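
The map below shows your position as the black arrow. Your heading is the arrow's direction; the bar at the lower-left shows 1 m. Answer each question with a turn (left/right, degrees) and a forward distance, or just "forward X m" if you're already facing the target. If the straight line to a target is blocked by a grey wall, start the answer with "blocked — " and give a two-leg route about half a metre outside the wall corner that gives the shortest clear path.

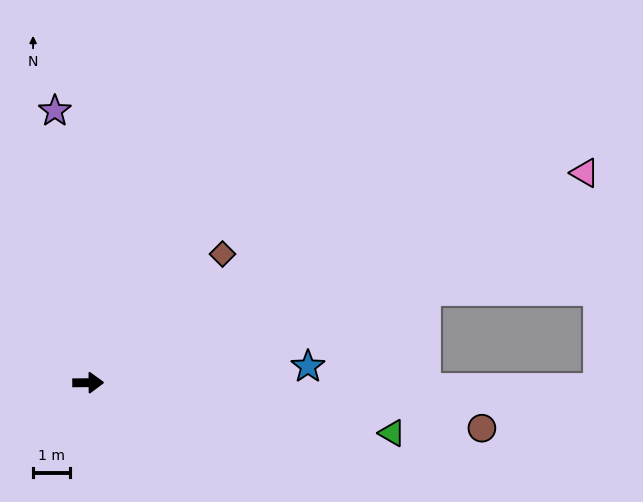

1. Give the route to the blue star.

turn left 4°, forward 6.0 m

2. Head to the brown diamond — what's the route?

turn left 43°, forward 5.1 m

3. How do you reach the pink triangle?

turn left 22°, forward 14.7 m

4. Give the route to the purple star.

turn left 97°, forward 7.5 m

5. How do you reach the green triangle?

turn right 10°, forward 8.4 m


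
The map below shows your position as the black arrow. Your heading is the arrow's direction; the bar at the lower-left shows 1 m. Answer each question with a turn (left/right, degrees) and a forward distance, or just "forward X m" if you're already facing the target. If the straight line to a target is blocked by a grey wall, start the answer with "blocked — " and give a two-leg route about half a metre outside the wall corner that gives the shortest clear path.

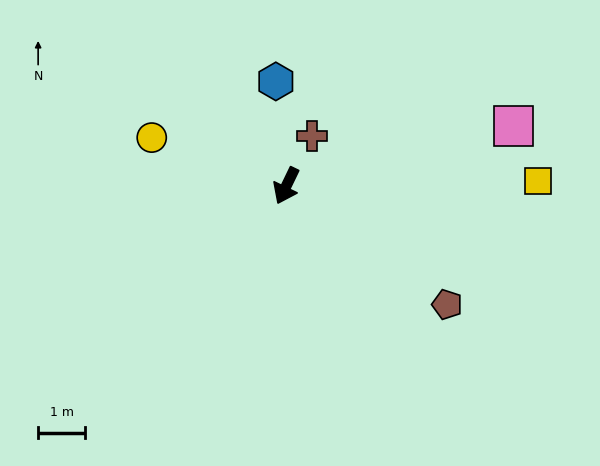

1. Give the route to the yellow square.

turn left 117°, forward 5.4 m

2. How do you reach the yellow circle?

turn right 84°, forward 3.1 m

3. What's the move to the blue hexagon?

turn right 148°, forward 2.2 m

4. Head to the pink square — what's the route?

turn left 131°, forward 5.0 m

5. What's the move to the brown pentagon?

turn left 79°, forward 4.3 m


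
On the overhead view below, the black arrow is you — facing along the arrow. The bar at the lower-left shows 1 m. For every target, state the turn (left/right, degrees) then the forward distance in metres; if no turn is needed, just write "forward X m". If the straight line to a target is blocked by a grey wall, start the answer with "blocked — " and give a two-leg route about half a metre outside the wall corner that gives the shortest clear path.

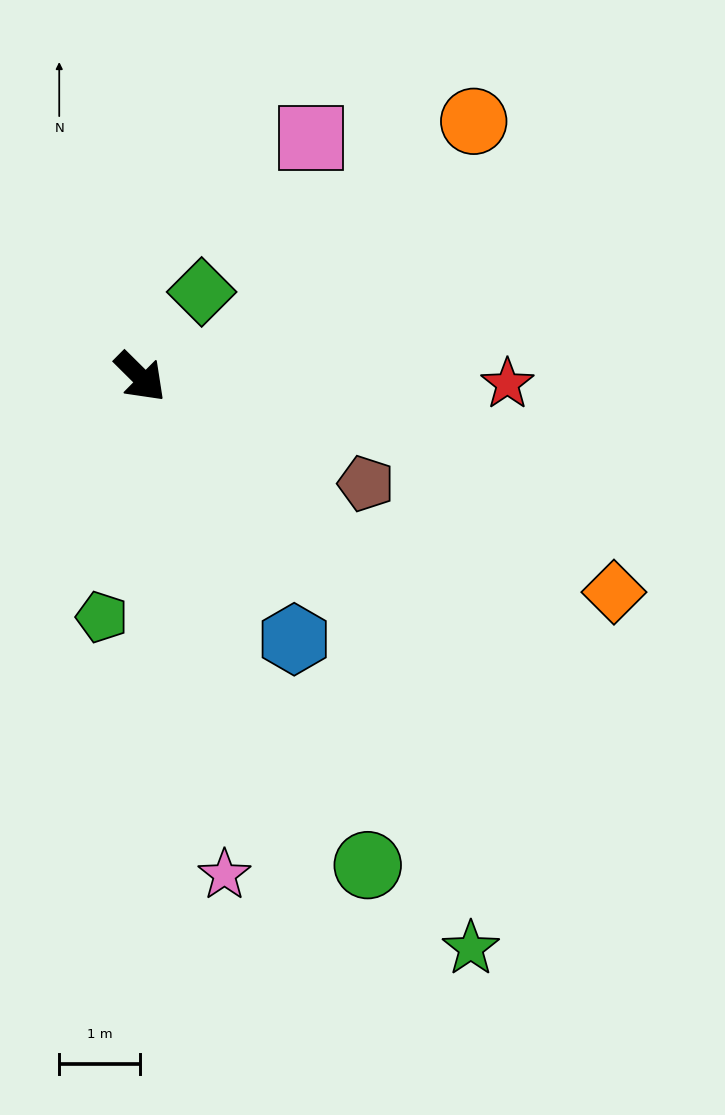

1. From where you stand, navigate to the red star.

turn left 44°, forward 4.5 m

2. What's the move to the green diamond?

turn left 99°, forward 1.3 m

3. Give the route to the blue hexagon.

turn right 15°, forward 3.8 m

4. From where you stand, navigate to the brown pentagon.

turn left 19°, forward 3.1 m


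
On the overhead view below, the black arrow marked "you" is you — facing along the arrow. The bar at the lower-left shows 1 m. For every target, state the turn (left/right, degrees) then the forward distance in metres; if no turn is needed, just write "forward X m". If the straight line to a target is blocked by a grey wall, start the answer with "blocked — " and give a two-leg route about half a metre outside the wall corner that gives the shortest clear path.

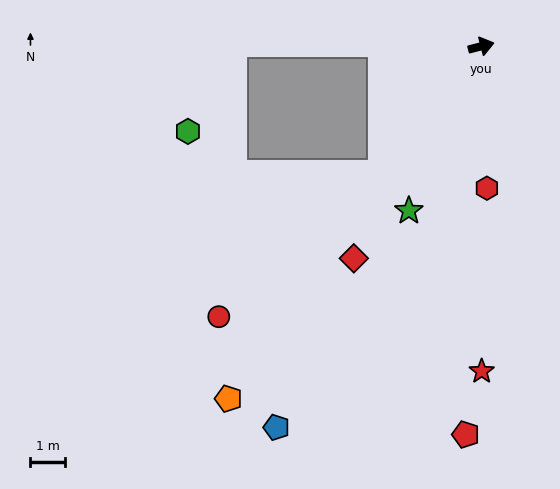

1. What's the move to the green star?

turn right 128°, forward 5.2 m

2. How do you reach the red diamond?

turn right 136°, forward 7.2 m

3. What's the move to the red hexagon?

turn right 102°, forward 4.1 m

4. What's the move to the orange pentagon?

turn right 140°, forward 12.6 m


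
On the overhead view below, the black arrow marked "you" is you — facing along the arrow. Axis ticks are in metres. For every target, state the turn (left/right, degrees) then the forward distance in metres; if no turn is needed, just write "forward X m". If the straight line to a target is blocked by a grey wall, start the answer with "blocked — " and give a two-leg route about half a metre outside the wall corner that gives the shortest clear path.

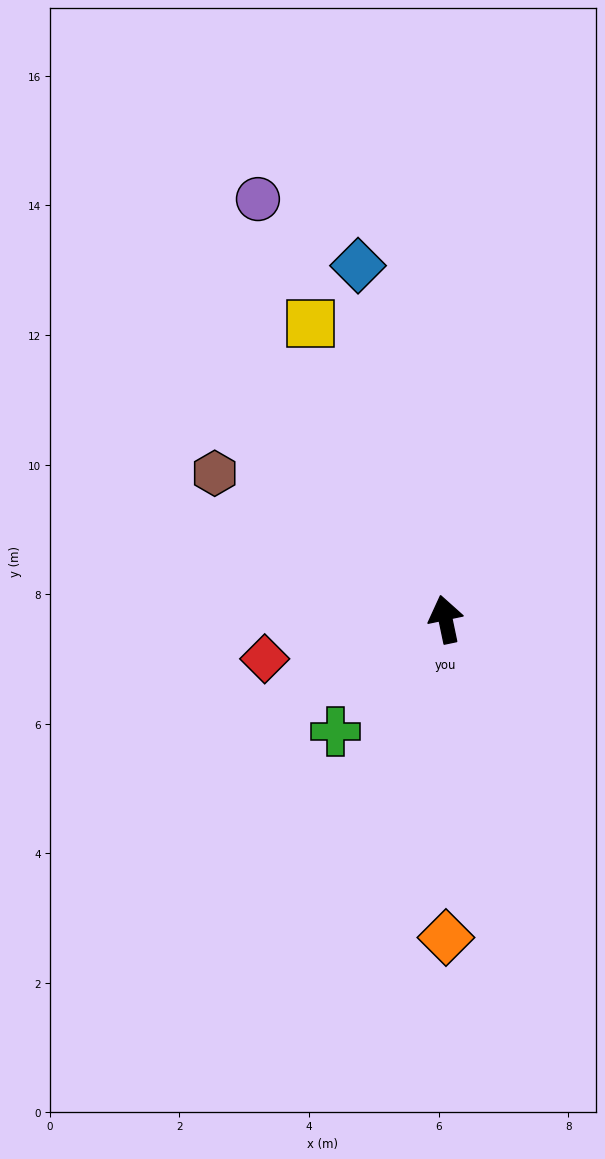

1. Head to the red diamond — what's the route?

turn left 91°, forward 2.9 m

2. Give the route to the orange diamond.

turn left 168°, forward 4.9 m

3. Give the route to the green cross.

turn left 124°, forward 2.4 m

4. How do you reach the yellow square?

turn left 13°, forward 5.0 m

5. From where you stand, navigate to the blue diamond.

turn left 2°, forward 5.6 m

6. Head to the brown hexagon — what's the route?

turn left 46°, forward 4.2 m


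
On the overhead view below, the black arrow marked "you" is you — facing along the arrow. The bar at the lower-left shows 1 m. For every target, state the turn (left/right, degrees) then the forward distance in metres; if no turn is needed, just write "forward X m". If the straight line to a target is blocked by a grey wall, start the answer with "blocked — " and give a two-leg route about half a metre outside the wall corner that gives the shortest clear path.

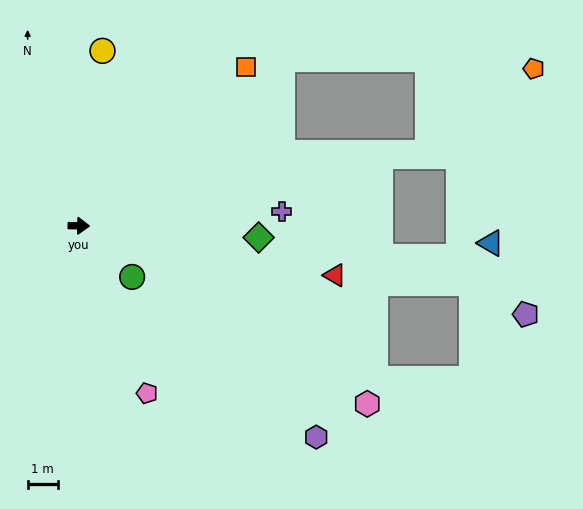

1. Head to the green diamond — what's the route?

turn right 3°, forward 5.9 m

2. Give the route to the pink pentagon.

turn right 67°, forward 6.0 m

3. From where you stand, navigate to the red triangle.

turn right 10°, forward 8.6 m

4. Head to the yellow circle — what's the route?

turn left 83°, forward 5.8 m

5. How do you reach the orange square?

turn left 45°, forward 7.6 m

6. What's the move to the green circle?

turn right 43°, forward 2.4 m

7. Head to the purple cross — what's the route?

turn left 5°, forward 6.7 m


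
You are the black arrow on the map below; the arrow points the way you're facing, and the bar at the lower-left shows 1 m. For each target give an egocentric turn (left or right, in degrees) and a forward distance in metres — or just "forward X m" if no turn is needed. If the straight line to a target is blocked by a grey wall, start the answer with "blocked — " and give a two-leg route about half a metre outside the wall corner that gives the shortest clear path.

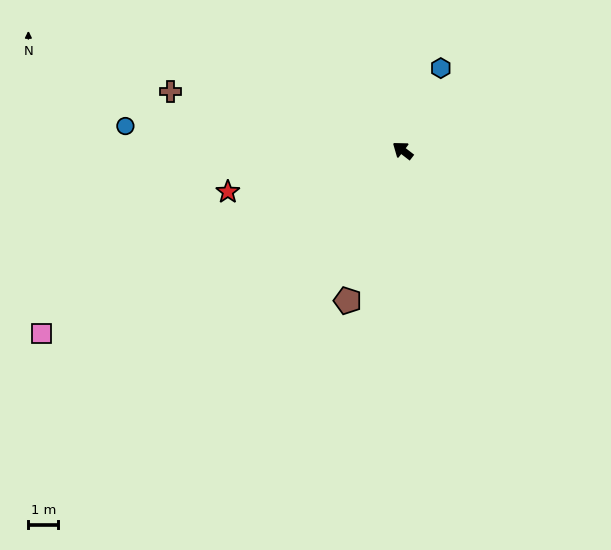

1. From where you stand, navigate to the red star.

turn left 51°, forward 6.0 m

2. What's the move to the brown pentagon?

turn left 107°, forward 5.4 m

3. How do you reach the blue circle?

turn left 33°, forward 9.3 m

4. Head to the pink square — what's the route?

turn left 64°, forward 13.6 m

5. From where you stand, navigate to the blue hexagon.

turn right 77°, forward 3.0 m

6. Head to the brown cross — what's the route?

turn left 23°, forward 8.0 m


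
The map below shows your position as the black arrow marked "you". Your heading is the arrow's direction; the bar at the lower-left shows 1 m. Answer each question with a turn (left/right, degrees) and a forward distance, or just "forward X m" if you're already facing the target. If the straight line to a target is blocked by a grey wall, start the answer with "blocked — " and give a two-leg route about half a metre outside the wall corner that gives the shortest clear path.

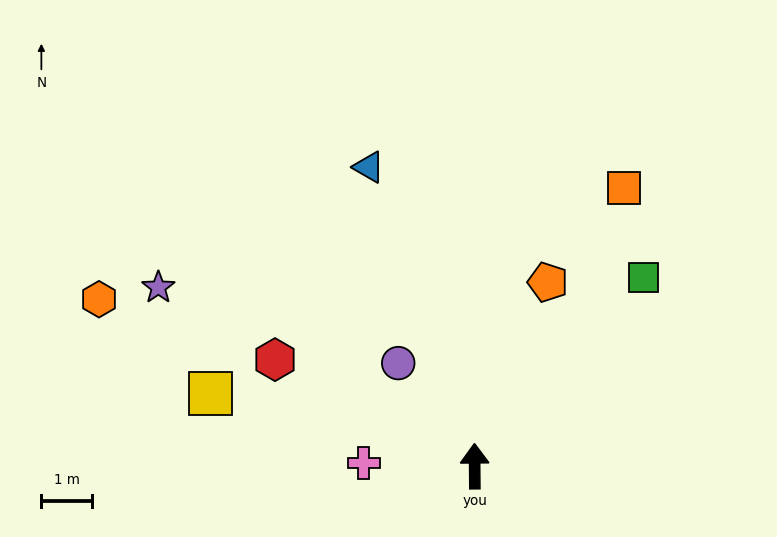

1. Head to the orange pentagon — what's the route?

turn right 22°, forward 3.9 m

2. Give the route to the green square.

turn right 42°, forward 5.0 m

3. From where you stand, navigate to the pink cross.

turn left 88°, forward 2.2 m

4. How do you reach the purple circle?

turn left 36°, forward 2.5 m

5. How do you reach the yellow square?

turn left 74°, forward 5.4 m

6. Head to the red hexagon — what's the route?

turn left 61°, forward 4.5 m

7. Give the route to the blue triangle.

turn left 19°, forward 6.2 m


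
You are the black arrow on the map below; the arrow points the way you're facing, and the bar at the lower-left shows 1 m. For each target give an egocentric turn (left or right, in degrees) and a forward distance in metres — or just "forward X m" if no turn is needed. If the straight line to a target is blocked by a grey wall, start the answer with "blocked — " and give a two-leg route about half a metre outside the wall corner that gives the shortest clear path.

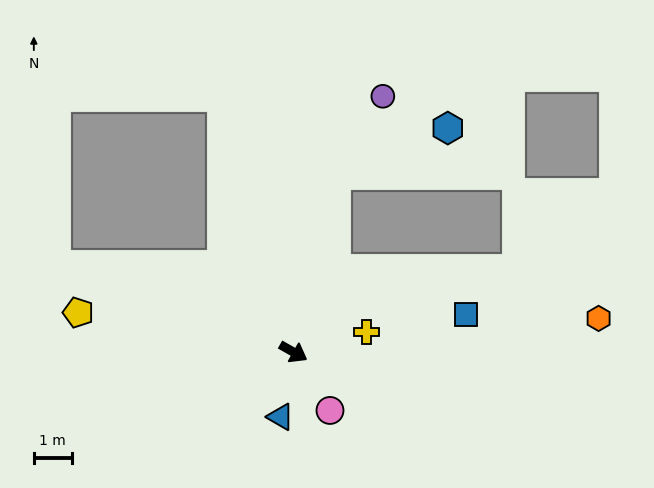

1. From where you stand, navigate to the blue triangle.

turn right 72°, forward 1.7 m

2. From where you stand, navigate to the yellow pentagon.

turn right 161°, forward 5.8 m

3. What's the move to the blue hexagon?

blocked — turn left 106°, forward 4.8 m, then turn right 55°, forward 3.2 m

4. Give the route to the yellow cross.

turn left 45°, forward 2.0 m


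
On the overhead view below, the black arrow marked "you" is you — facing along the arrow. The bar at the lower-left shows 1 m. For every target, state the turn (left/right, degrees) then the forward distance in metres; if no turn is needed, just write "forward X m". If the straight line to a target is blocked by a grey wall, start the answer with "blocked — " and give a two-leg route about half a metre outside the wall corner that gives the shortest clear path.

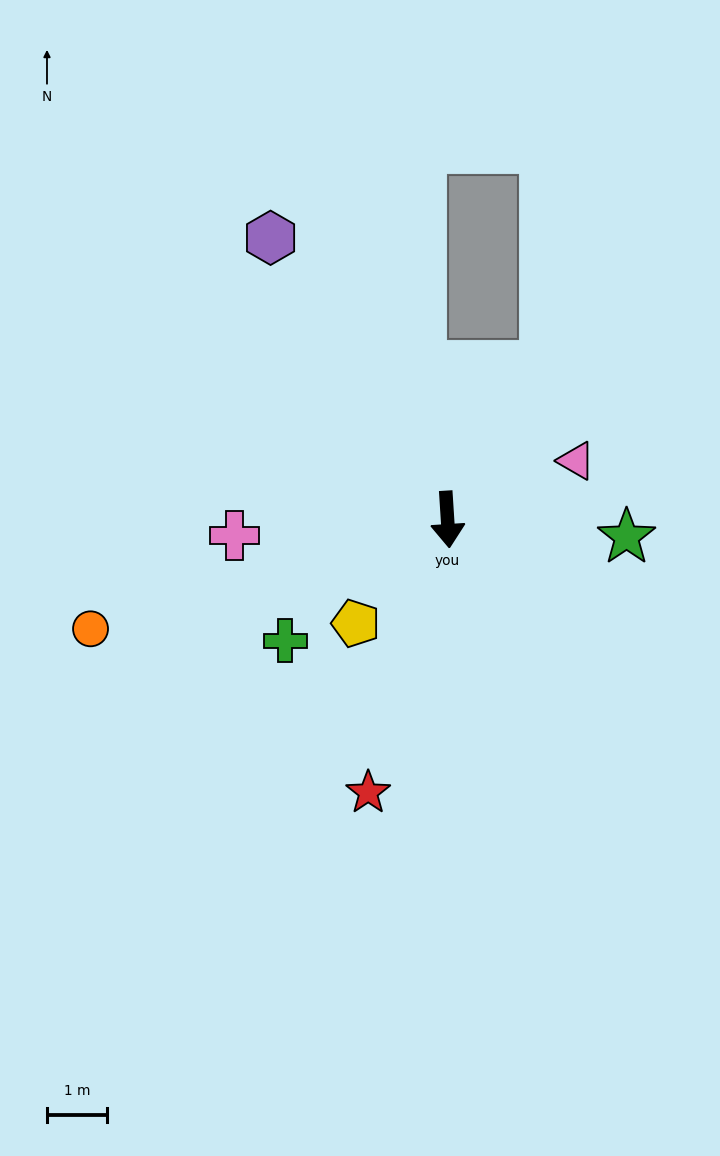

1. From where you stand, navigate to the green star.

turn left 81°, forward 3.0 m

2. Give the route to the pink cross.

turn right 89°, forward 3.6 m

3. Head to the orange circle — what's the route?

turn right 77°, forward 6.2 m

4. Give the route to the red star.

turn right 20°, forward 4.7 m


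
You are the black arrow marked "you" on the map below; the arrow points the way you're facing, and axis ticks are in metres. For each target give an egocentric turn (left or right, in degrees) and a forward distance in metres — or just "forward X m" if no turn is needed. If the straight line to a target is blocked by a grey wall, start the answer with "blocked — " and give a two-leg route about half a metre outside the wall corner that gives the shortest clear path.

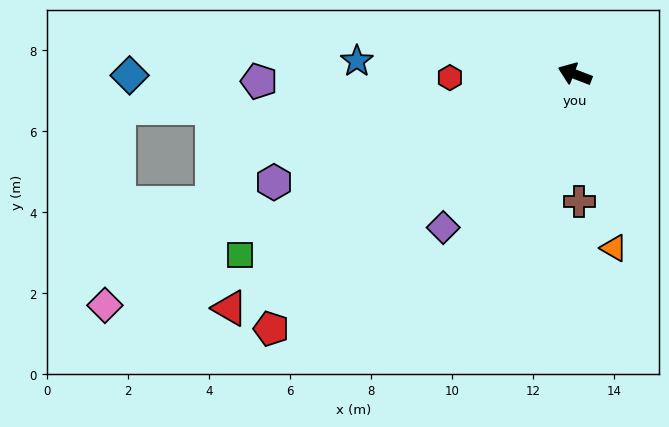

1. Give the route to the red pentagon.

turn left 61°, forward 9.8 m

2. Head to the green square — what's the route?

turn left 49°, forward 9.4 m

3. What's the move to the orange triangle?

turn left 124°, forward 4.4 m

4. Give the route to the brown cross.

turn left 113°, forward 3.1 m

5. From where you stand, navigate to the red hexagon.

turn left 23°, forward 3.1 m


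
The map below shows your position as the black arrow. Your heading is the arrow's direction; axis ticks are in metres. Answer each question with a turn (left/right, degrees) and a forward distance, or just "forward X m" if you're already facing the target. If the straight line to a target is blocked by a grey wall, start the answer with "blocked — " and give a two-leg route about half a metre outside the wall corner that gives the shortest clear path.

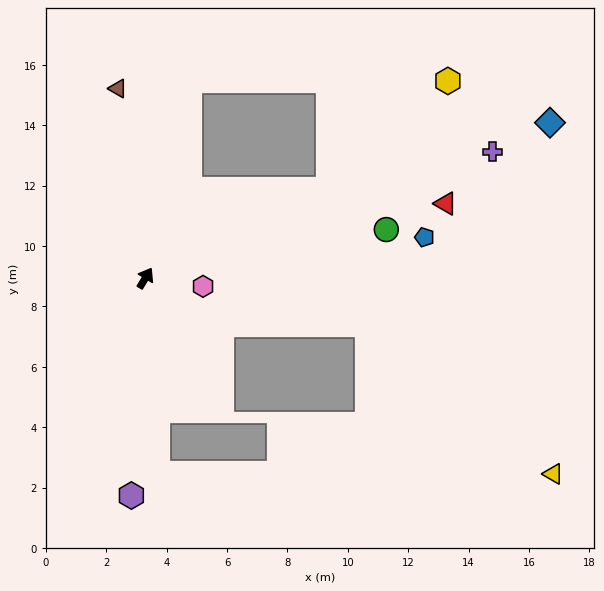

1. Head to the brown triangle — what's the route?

turn left 39°, forward 6.3 m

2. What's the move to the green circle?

turn right 48°, forward 8.1 m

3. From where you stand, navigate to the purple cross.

turn right 39°, forward 12.2 m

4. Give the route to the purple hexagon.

turn right 153°, forward 7.2 m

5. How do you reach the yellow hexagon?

blocked — turn right 33°, forward 6.7 m, then turn left 17°, forward 5.3 m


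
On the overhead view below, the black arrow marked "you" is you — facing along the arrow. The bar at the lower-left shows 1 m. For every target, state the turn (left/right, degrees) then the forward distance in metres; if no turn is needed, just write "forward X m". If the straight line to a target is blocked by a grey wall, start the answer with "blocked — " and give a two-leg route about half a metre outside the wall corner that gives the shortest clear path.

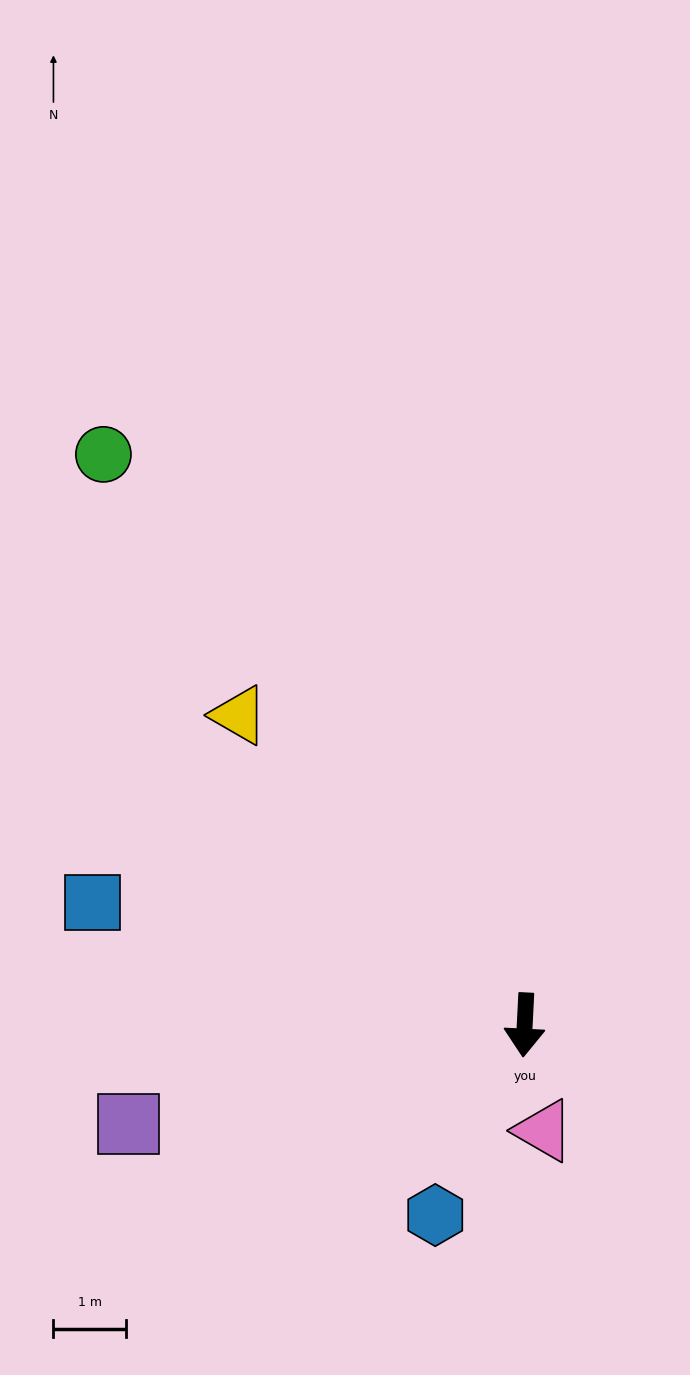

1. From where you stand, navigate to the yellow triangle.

turn right 134°, forward 5.8 m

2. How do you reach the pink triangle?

turn left 13°, forward 1.5 m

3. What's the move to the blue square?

turn right 103°, forward 6.2 m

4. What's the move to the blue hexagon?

turn right 22°, forward 2.9 m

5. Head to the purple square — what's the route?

turn right 73°, forward 5.6 m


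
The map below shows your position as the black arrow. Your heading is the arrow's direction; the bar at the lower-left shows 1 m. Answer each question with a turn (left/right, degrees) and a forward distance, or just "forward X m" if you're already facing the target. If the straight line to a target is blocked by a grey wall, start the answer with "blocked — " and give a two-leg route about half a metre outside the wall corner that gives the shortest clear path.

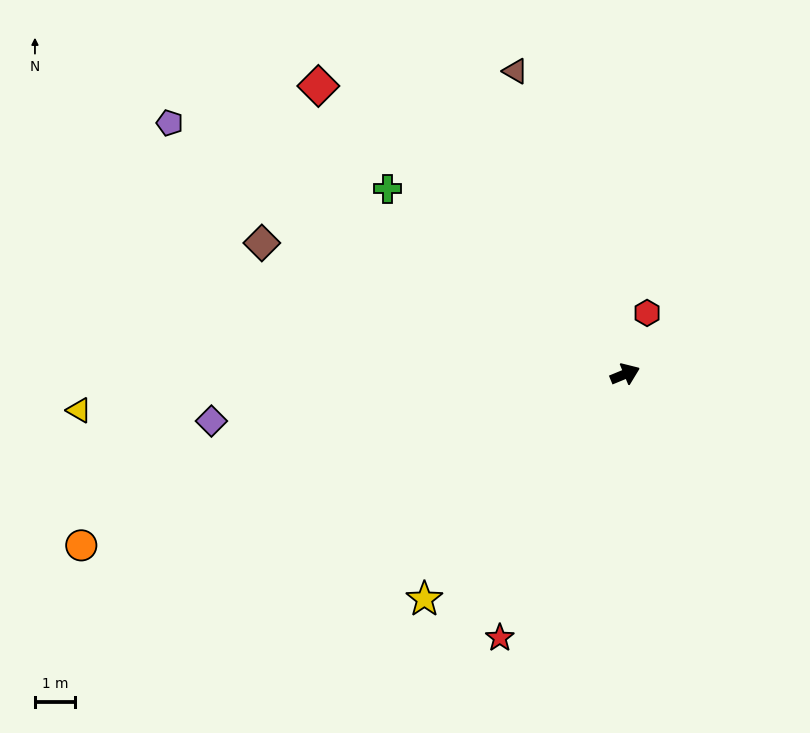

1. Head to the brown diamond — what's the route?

turn left 138°, forward 9.6 m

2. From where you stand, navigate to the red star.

turn right 138°, forward 7.3 m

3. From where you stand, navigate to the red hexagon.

turn left 48°, forward 1.6 m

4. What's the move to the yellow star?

turn right 154°, forward 7.5 m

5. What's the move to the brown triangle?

turn left 88°, forward 8.0 m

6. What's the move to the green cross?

turn left 120°, forward 7.5 m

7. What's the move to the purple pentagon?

turn left 129°, forward 13.0 m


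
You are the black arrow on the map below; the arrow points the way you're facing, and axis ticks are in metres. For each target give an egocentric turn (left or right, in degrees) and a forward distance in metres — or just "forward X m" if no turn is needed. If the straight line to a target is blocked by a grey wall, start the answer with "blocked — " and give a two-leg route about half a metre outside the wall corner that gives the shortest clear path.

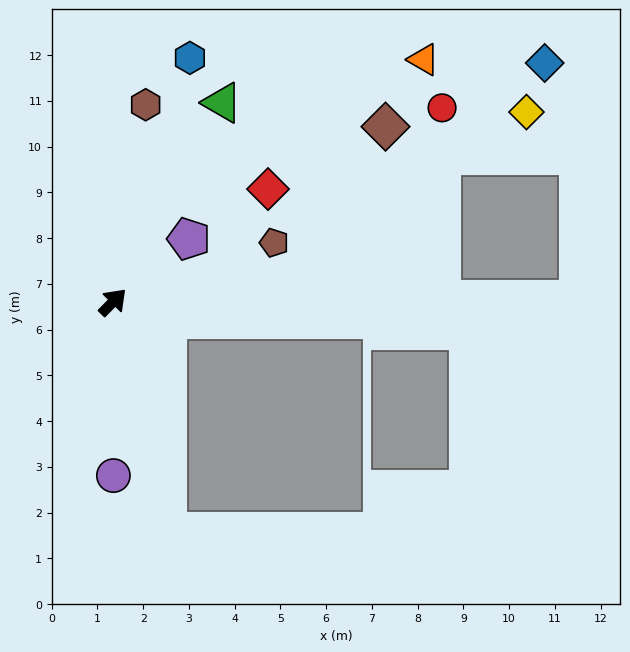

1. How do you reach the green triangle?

turn left 16°, forward 5.0 m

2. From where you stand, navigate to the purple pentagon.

turn right 6°, forward 2.2 m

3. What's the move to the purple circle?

turn right 135°, forward 3.8 m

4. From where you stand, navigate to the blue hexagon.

turn left 27°, forward 5.6 m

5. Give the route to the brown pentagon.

turn right 25°, forward 3.8 m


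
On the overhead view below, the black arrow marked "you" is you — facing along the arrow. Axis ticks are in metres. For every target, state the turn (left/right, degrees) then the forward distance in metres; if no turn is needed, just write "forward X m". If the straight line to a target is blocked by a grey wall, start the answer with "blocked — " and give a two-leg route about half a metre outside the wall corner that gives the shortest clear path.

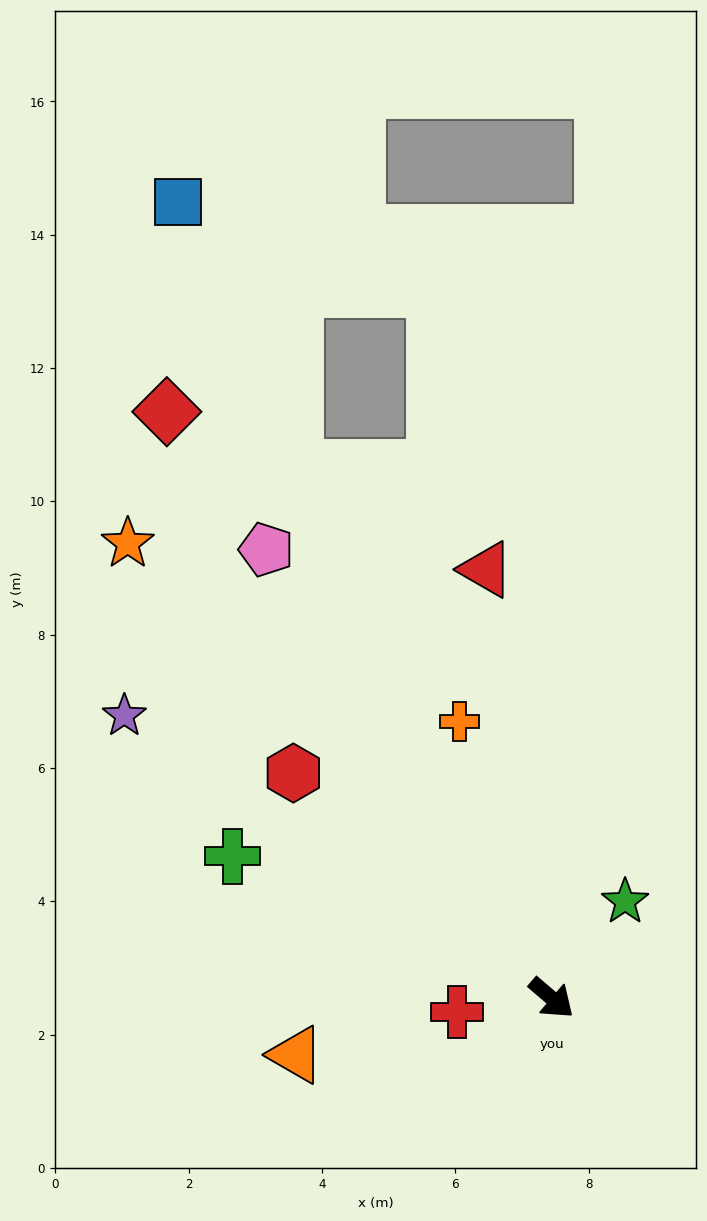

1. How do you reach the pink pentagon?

turn left 163°, forward 8.0 m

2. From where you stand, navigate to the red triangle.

turn left 139°, forward 6.5 m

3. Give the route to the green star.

turn left 93°, forward 1.8 m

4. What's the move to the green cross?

turn right 163°, forward 5.2 m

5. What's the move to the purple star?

turn right 173°, forward 7.7 m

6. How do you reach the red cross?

turn right 131°, forward 1.4 m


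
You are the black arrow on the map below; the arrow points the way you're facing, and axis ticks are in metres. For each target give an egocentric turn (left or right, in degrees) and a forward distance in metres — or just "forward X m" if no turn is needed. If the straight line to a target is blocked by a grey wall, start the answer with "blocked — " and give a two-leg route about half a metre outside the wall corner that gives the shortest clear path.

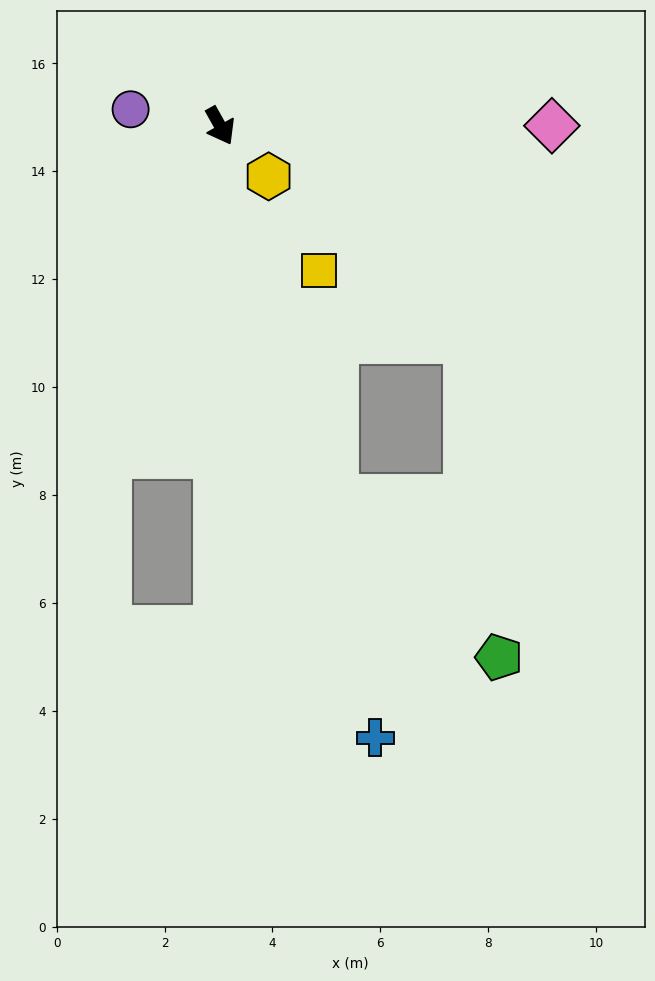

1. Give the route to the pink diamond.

turn left 61°, forward 6.2 m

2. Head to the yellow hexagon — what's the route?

turn left 15°, forward 1.3 m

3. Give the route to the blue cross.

turn right 15°, forward 11.7 m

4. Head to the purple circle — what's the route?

turn right 130°, forward 1.7 m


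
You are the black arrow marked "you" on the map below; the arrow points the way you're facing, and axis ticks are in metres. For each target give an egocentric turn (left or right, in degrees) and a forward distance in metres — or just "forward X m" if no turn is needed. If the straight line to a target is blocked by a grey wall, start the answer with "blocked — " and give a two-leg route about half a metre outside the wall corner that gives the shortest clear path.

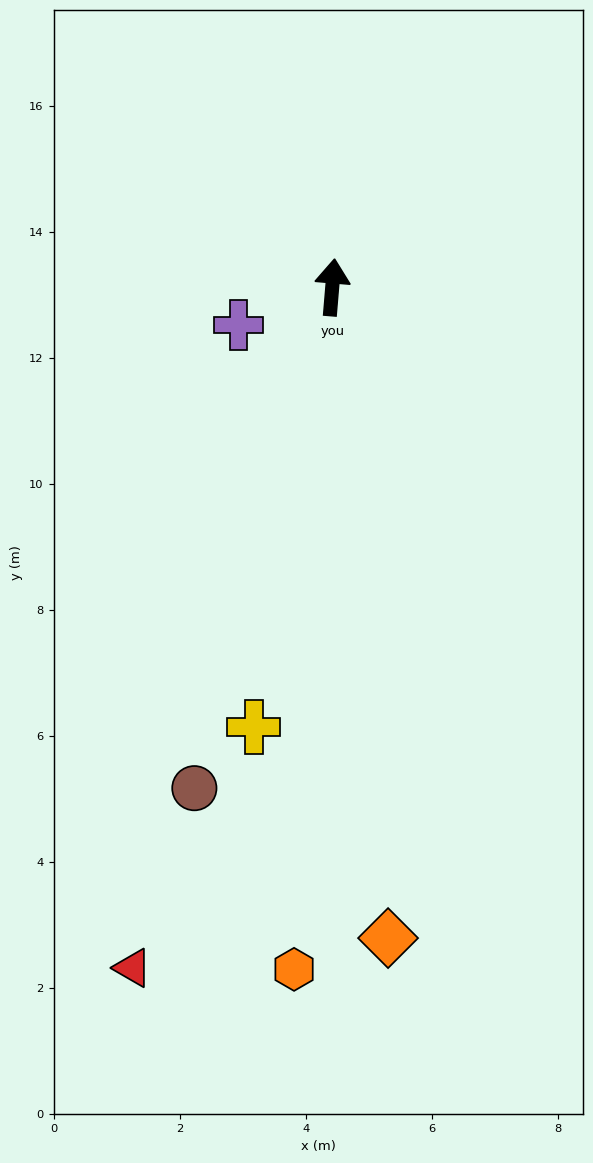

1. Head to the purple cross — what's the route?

turn left 117°, forward 1.6 m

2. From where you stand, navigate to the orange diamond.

turn right 170°, forward 10.4 m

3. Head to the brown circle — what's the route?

turn left 169°, forward 8.2 m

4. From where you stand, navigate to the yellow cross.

turn left 175°, forward 7.1 m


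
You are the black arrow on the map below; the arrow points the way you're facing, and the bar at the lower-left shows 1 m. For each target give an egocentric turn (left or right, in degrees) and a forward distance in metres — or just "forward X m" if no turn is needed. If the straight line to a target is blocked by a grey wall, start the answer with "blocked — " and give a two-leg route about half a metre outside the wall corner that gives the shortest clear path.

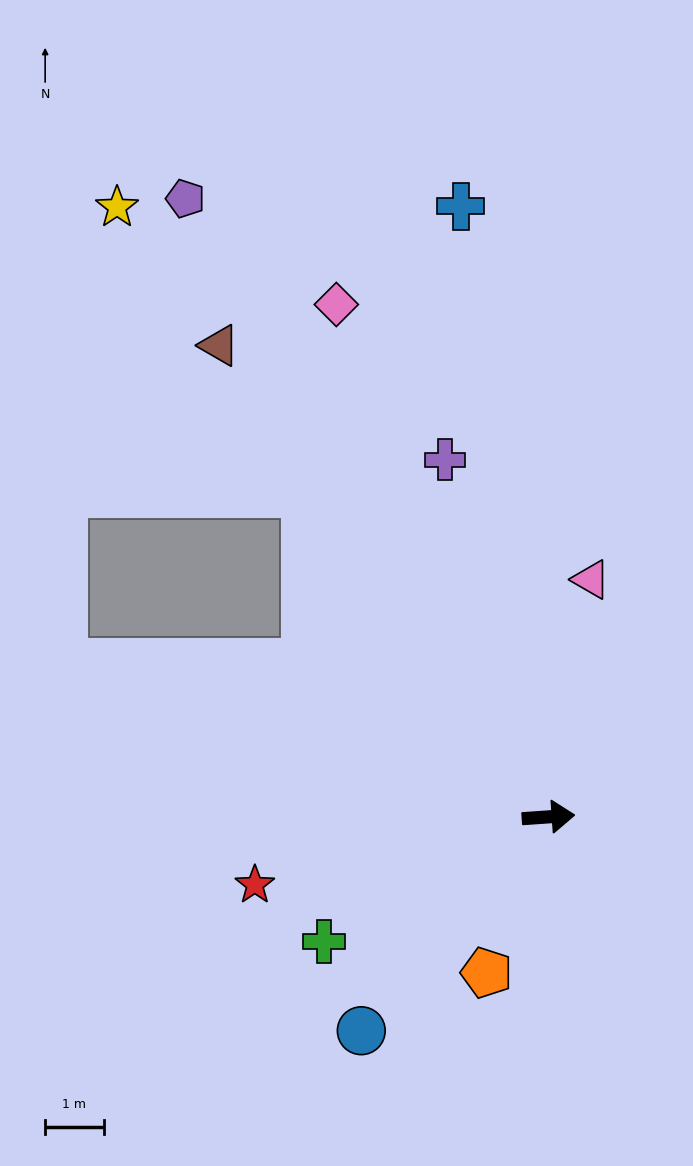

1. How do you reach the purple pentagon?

turn left 116°, forward 12.2 m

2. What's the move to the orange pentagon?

turn right 116°, forward 2.9 m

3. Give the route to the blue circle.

turn right 135°, forward 4.8 m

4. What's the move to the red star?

turn right 171°, forward 5.1 m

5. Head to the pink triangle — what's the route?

turn left 76°, forward 4.1 m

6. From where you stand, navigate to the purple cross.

turn left 102°, forward 6.3 m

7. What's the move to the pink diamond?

turn left 109°, forward 9.5 m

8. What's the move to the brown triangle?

turn left 121°, forward 9.8 m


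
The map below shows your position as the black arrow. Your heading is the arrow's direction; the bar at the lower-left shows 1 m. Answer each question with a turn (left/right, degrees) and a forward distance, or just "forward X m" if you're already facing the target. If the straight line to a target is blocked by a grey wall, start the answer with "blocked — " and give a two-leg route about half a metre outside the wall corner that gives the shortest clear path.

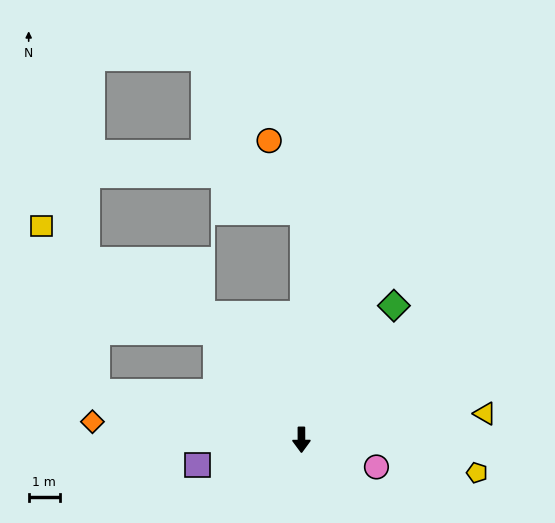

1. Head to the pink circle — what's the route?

turn left 70°, forward 2.5 m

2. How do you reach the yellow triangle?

turn left 98°, forward 5.9 m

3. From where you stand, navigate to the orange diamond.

turn right 95°, forward 6.7 m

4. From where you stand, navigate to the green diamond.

turn left 145°, forward 5.2 m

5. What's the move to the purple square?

turn right 77°, forward 3.4 m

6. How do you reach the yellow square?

blocked — turn right 103°, forward 6.7 m, then turn right 59°, forward 5.6 m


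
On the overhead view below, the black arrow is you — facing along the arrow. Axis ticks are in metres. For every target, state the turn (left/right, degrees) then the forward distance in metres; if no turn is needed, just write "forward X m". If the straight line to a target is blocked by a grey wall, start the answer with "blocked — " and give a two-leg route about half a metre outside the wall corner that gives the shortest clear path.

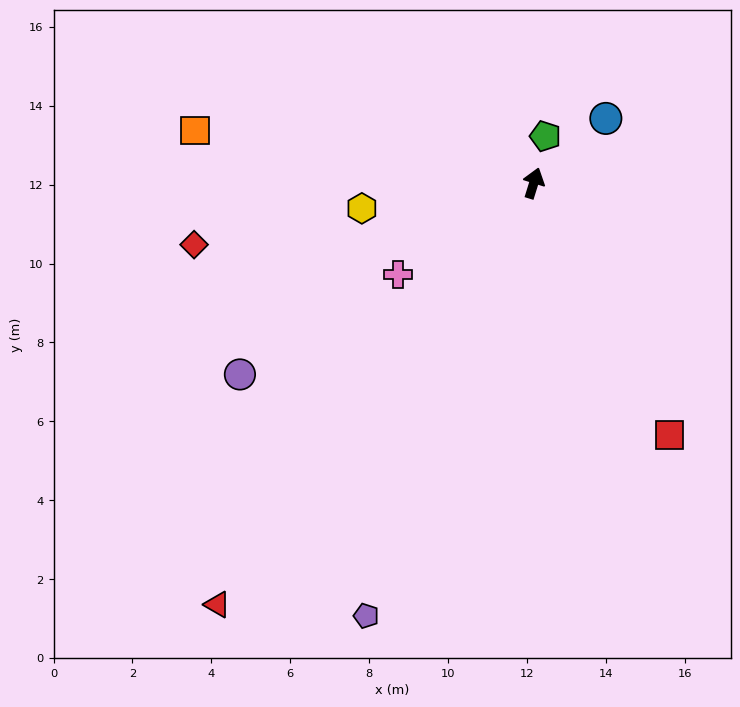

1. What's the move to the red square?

turn right 134°, forward 7.3 m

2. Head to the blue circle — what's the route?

turn right 31°, forward 2.5 m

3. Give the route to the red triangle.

turn left 160°, forward 13.4 m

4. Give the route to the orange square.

turn left 98°, forward 8.7 m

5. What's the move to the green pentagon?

turn left 3°, forward 1.2 m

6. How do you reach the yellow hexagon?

turn left 116°, forward 4.4 m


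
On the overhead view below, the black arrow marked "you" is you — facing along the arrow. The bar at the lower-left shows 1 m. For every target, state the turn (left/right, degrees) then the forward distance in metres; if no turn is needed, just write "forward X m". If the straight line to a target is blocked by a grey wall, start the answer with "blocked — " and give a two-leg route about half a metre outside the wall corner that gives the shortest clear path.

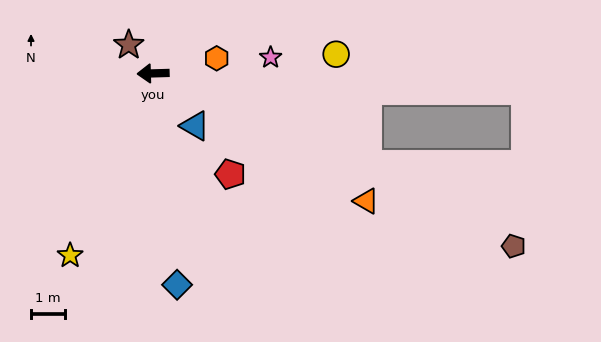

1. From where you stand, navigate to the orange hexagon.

turn right 168°, forward 1.9 m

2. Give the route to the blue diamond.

turn left 95°, forward 6.3 m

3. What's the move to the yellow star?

turn left 64°, forward 5.9 m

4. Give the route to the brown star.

turn right 51°, forward 1.1 m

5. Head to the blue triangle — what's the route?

turn left 127°, forward 2.0 m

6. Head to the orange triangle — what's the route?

turn left 147°, forward 7.3 m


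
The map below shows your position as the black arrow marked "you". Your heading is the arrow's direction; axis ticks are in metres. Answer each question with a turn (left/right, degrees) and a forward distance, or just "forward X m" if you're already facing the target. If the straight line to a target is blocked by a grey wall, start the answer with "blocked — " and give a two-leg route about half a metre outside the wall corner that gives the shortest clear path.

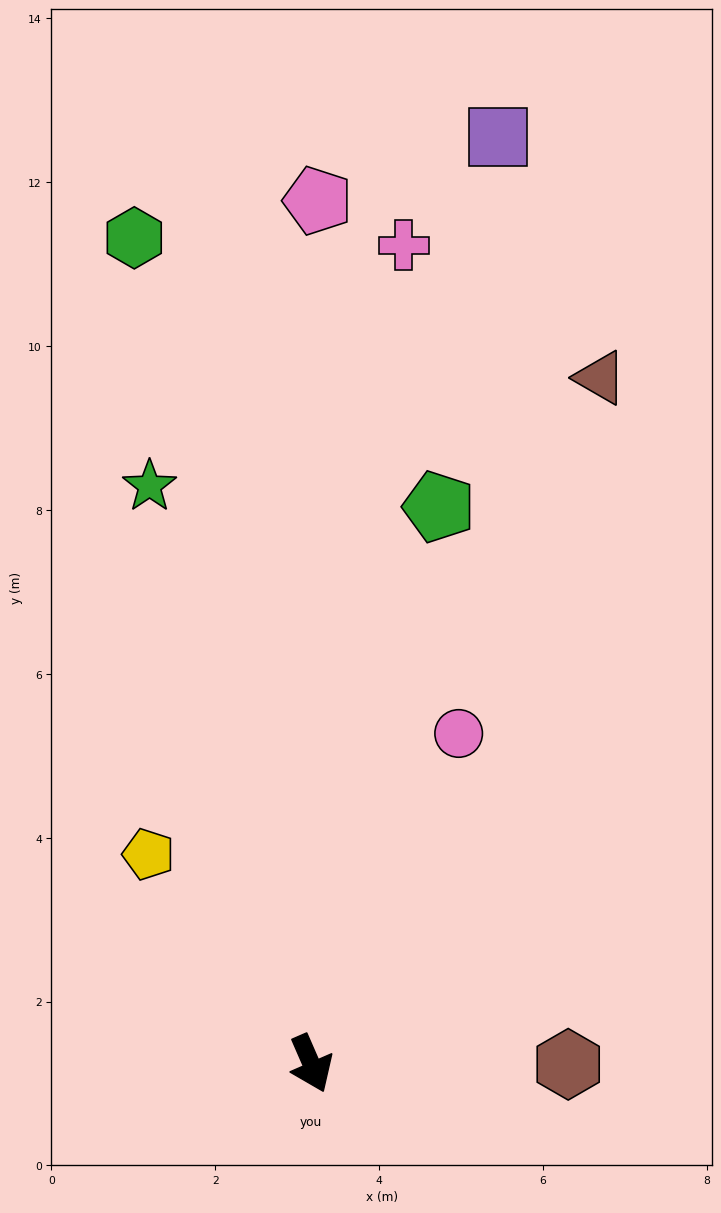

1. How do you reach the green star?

turn left 172°, forward 7.3 m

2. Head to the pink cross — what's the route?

turn left 150°, forward 10.1 m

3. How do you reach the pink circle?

turn left 132°, forward 4.4 m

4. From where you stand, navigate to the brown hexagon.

turn left 66°, forward 3.1 m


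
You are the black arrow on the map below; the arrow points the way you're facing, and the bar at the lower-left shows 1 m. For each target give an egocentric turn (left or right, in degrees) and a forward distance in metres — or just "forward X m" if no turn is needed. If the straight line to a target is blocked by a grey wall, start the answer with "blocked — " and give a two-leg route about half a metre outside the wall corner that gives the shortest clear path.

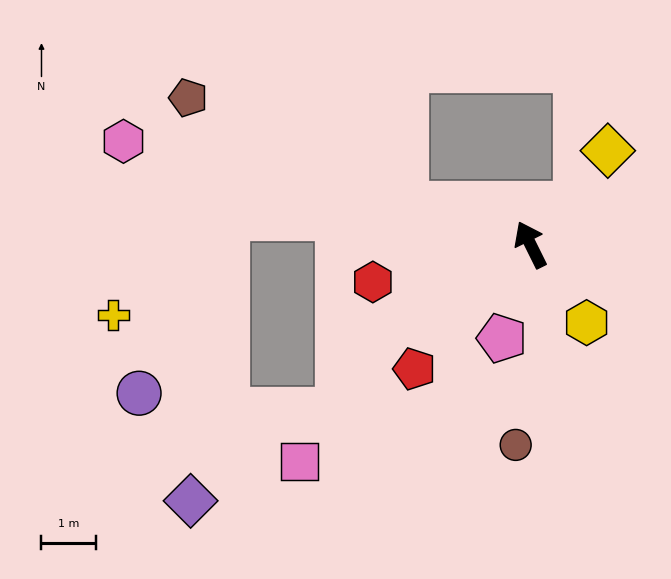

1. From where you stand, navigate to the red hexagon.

turn left 77°, forward 3.0 m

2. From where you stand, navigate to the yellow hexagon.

turn right 171°, forward 1.8 m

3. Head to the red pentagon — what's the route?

turn left 111°, forward 3.1 m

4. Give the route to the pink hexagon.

turn left 49°, forward 7.7 m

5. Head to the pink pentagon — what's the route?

turn left 137°, forward 1.8 m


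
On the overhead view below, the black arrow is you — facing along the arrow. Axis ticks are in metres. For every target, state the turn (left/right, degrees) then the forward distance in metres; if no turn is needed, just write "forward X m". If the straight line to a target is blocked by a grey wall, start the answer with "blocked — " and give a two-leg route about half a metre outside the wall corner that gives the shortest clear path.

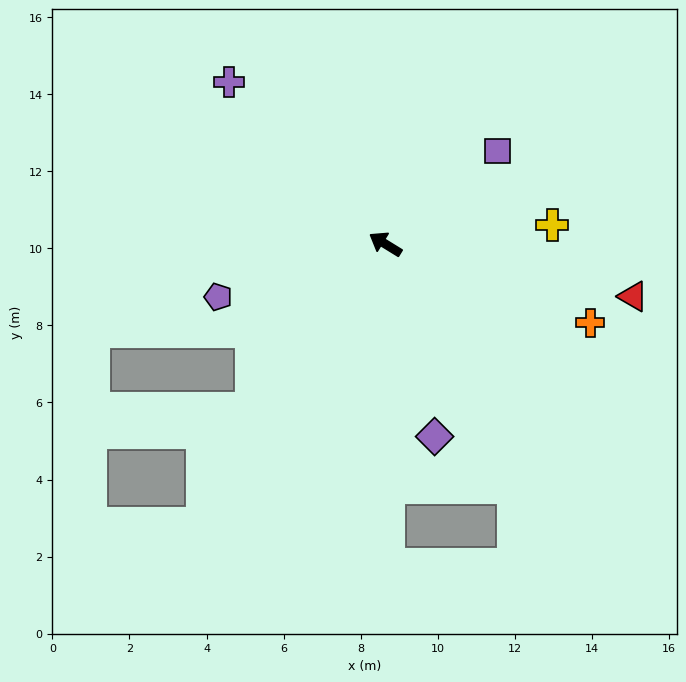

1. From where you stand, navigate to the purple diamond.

turn left 136°, forward 5.2 m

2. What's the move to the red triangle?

turn right 160°, forward 6.6 m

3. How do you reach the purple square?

turn right 109°, forward 3.8 m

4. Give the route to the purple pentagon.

turn left 49°, forward 4.5 m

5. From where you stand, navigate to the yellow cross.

turn right 142°, forward 4.4 m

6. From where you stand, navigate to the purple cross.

turn right 14°, forward 5.8 m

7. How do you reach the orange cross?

turn right 169°, forward 5.7 m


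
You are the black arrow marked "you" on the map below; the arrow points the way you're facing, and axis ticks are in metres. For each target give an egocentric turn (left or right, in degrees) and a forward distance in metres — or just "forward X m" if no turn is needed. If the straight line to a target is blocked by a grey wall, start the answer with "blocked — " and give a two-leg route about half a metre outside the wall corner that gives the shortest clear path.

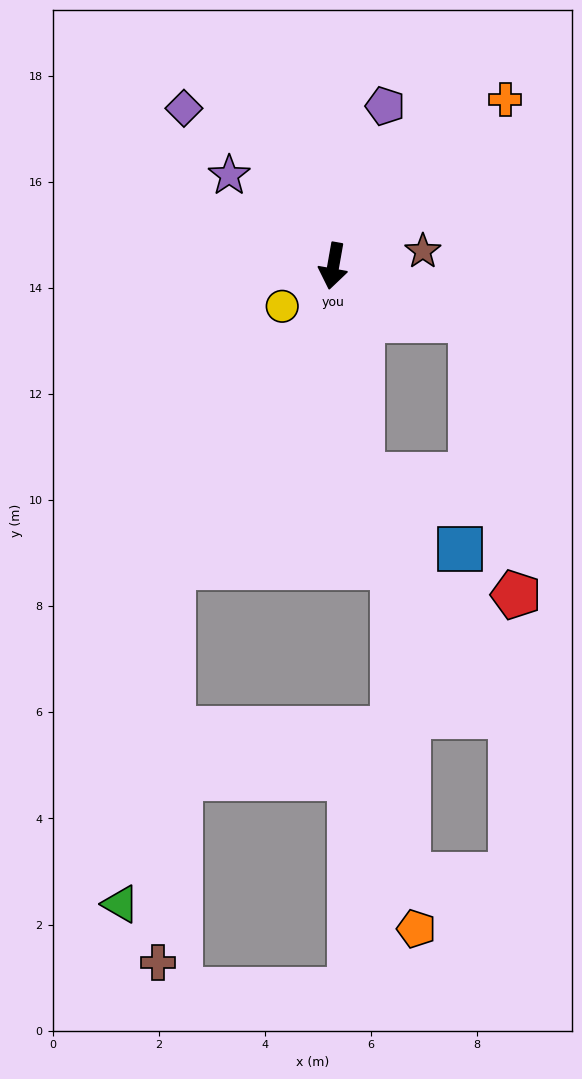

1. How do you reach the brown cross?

blocked — turn right 18°, forward 6.4 m, then turn left 26°, forward 7.5 m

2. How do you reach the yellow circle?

turn right 42°, forward 1.2 m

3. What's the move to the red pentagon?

blocked — turn left 79°, forward 2.8 m, then turn right 60°, forward 5.3 m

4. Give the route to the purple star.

turn right 121°, forward 2.6 m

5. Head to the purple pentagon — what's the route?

turn left 172°, forward 3.2 m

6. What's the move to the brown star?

turn left 109°, forward 1.7 m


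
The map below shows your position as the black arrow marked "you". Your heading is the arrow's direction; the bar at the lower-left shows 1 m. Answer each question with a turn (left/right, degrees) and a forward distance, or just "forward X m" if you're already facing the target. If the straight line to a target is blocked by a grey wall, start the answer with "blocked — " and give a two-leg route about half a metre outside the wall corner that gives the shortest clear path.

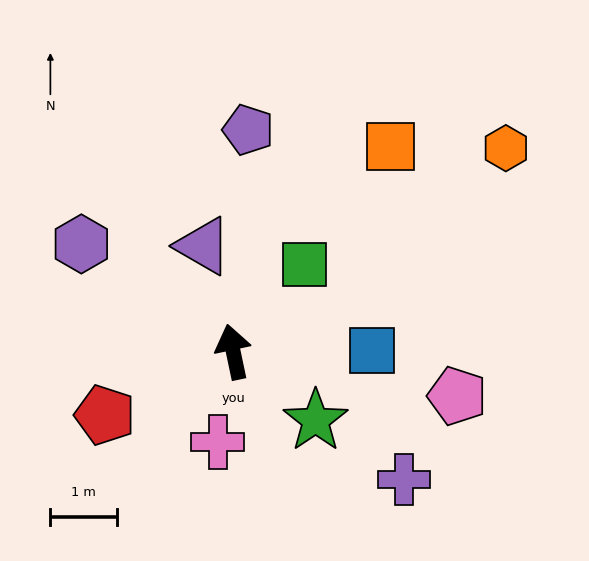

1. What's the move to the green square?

turn right 51°, forward 1.7 m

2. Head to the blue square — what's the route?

turn right 101°, forward 2.1 m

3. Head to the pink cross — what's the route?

turn left 158°, forward 1.4 m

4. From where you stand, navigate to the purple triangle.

turn left 4°, forward 1.6 m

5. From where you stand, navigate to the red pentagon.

turn left 104°, forward 2.1 m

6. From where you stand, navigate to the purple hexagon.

turn left 43°, forward 2.8 m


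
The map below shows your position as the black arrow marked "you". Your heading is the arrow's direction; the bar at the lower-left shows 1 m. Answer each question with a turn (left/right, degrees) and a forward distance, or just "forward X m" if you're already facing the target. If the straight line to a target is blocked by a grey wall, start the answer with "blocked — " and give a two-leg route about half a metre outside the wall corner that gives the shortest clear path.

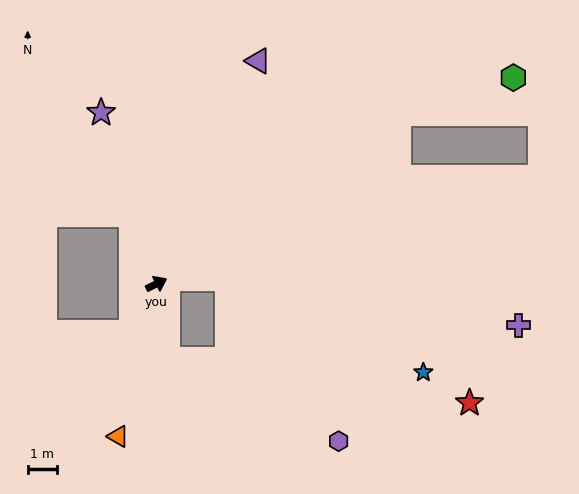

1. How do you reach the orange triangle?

turn right 130°, forward 5.3 m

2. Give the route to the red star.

blocked — turn right 108°, forward 2.6 m, then turn left 73°, forward 10.4 m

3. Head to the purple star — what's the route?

turn left 82°, forward 6.1 m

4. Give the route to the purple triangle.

turn left 39°, forward 8.3 m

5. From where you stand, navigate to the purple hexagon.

blocked — turn right 108°, forward 2.6 m, then turn left 56°, forward 6.4 m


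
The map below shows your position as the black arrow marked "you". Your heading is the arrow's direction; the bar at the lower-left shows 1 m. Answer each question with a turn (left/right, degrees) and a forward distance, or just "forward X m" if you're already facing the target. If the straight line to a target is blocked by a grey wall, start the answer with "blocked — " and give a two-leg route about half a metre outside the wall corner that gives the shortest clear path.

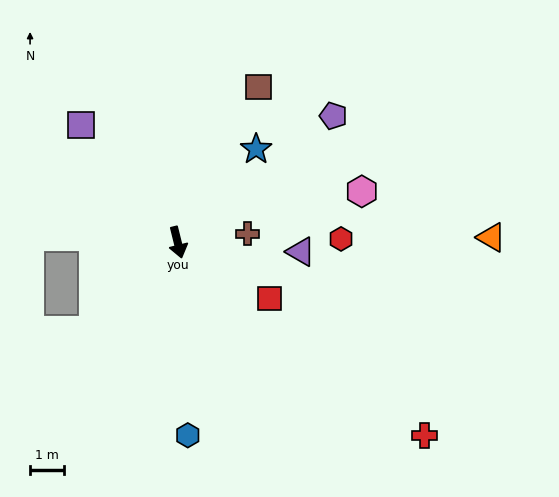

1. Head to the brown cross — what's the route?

turn left 83°, forward 2.1 m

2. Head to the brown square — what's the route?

turn left 139°, forward 5.2 m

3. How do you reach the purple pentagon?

turn left 115°, forward 6.0 m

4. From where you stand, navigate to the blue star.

turn left 126°, forward 3.6 m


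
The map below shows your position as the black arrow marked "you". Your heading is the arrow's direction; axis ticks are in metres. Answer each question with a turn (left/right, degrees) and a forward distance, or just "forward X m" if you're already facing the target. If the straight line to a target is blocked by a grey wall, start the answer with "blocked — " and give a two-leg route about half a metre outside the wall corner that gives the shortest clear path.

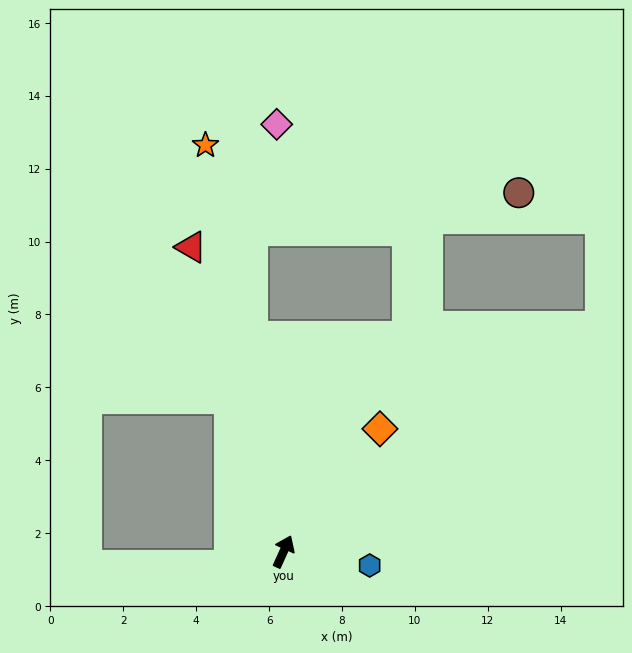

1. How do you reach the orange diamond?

turn right 14°, forward 4.3 m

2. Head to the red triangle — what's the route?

turn left 41°, forward 8.7 m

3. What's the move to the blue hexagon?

turn right 75°, forward 2.4 m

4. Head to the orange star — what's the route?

turn left 35°, forward 11.4 m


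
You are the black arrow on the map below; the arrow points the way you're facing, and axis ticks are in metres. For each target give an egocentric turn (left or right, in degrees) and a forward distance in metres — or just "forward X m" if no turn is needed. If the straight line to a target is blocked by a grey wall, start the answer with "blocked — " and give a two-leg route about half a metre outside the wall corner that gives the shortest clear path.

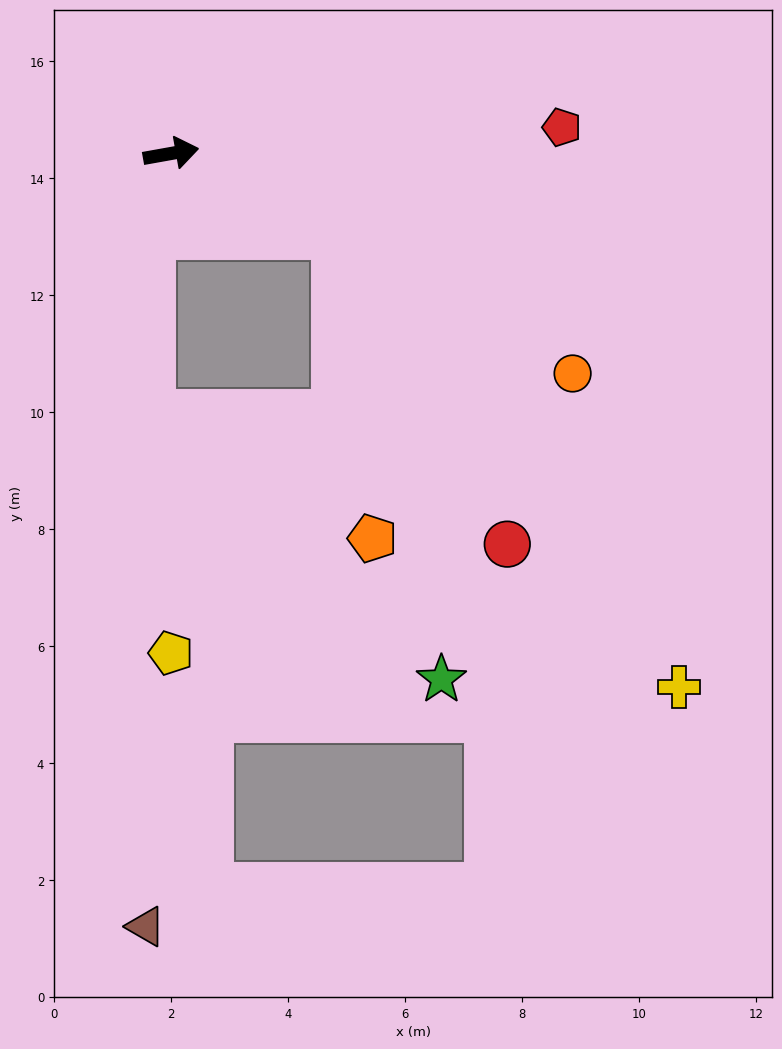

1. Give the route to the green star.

blocked — turn right 36°, forward 3.1 m, then turn right 51°, forward 7.8 m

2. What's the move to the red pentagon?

turn right 6°, forward 6.7 m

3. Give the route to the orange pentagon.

blocked — turn right 36°, forward 3.1 m, then turn right 57°, forward 5.2 m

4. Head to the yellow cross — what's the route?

blocked — turn right 36°, forward 3.1 m, then turn right 27°, forward 9.7 m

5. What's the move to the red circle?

blocked — turn right 36°, forward 3.1 m, then turn right 35°, forward 6.0 m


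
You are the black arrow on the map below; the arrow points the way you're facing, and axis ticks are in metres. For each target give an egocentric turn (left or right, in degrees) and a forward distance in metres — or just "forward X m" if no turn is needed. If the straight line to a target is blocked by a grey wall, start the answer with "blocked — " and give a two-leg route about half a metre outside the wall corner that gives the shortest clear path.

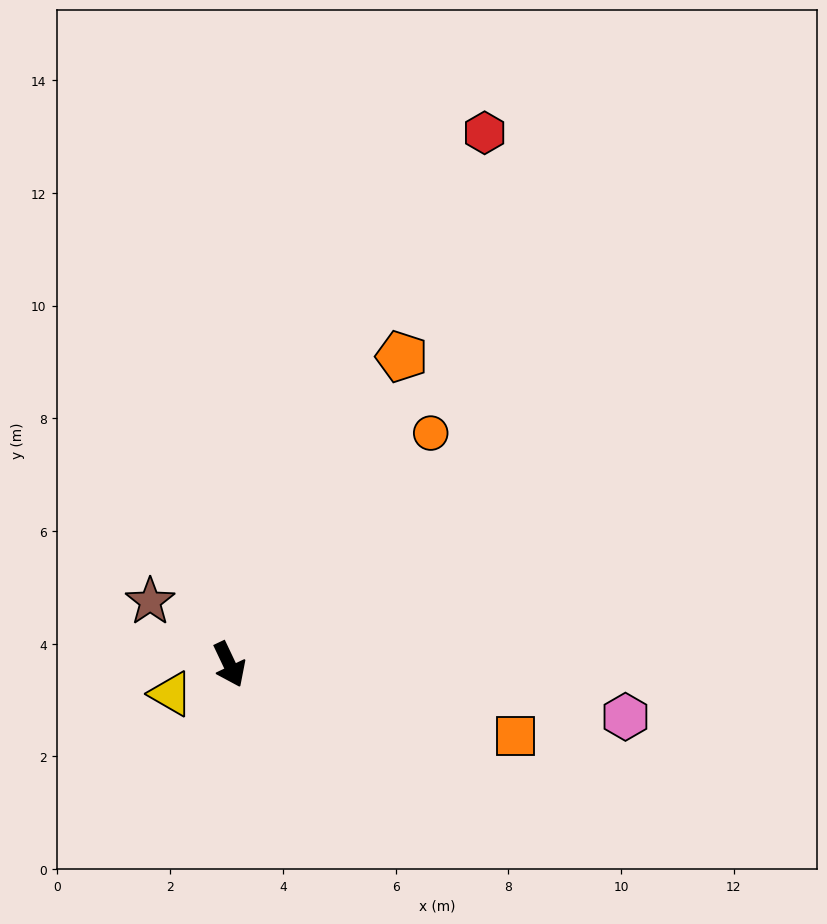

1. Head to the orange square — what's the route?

turn left 51°, forward 5.2 m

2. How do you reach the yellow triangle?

turn right 89°, forward 1.2 m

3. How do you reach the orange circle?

turn left 114°, forward 5.4 m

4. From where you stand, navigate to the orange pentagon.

turn left 125°, forward 6.3 m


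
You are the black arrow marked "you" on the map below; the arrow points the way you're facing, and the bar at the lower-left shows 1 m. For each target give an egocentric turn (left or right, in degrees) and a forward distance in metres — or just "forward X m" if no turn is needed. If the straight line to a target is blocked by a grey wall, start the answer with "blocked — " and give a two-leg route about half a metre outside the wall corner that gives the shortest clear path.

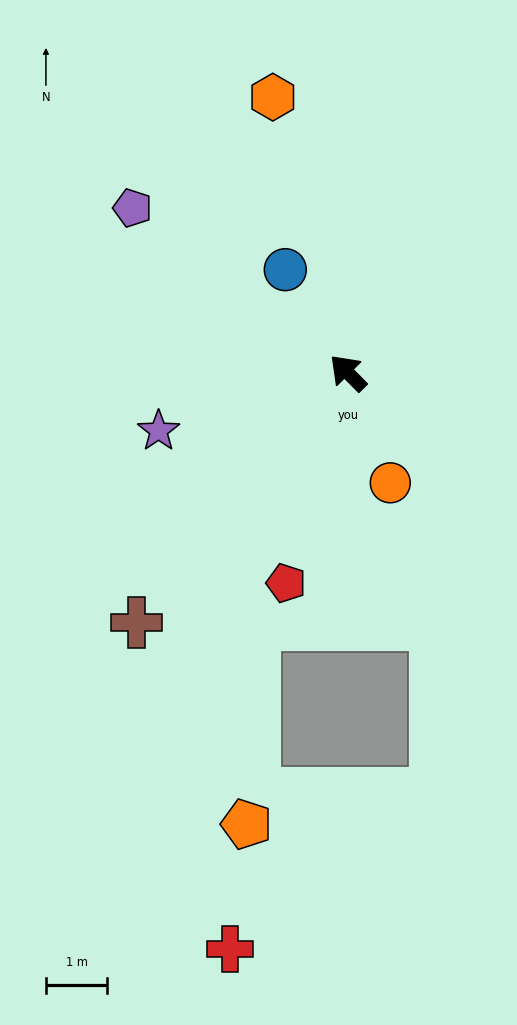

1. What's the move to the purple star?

turn left 62°, forward 3.2 m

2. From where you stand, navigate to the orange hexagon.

turn right 29°, forward 4.7 m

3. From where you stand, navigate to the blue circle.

turn right 13°, forward 2.0 m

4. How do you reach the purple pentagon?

turn left 8°, forward 4.4 m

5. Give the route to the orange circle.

turn left 156°, forward 1.9 m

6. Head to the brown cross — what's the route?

turn left 95°, forward 5.3 m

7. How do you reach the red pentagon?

turn left 119°, forward 3.6 m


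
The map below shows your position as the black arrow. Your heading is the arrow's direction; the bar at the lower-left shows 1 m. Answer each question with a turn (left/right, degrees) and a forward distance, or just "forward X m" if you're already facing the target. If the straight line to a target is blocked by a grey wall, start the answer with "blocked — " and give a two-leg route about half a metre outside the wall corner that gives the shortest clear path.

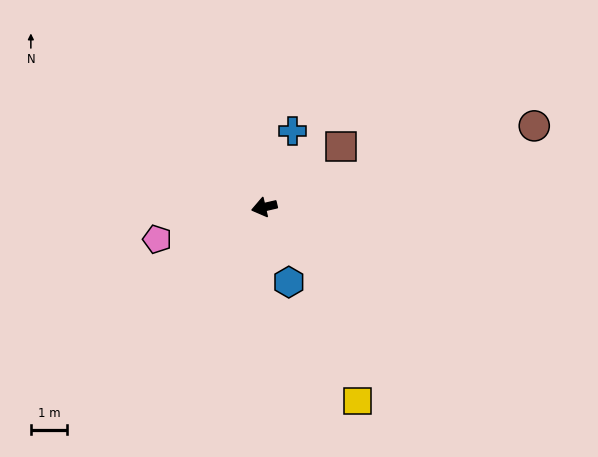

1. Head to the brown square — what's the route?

turn right 155°, forward 2.7 m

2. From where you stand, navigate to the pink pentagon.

turn left 4°, forward 3.1 m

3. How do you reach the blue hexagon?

turn left 95°, forward 2.2 m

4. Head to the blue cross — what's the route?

turn right 124°, forward 2.3 m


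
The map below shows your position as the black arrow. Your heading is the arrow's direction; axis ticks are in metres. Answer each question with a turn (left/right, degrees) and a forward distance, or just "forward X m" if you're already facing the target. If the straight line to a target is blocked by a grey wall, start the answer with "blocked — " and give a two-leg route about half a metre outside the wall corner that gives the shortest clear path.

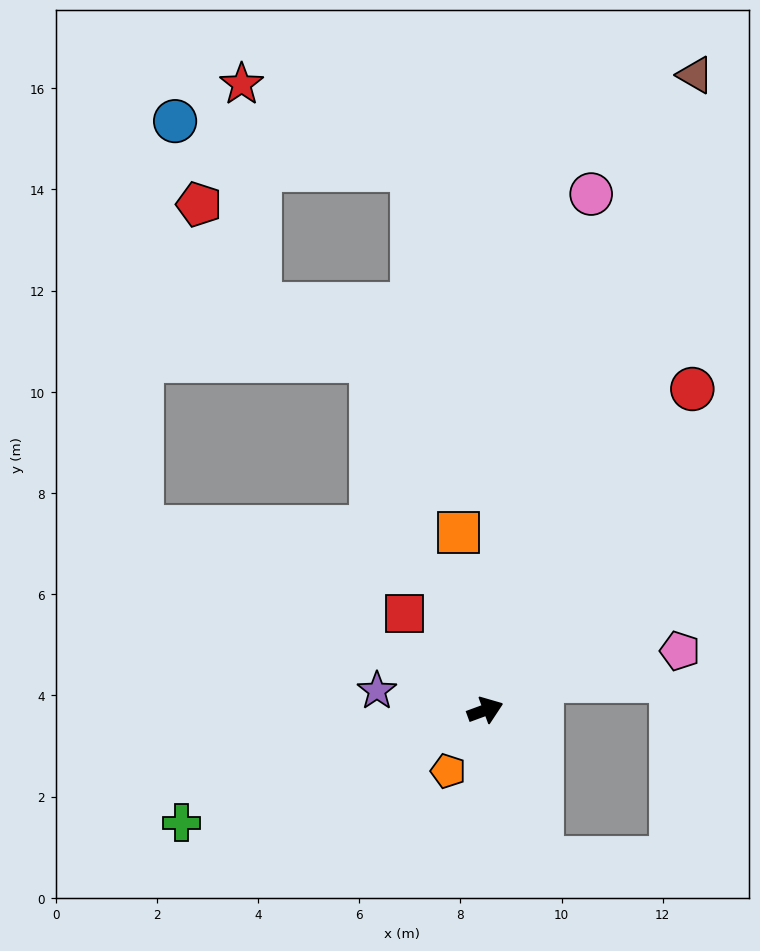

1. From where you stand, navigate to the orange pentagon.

turn right 142°, forward 1.4 m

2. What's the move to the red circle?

turn left 37°, forward 7.6 m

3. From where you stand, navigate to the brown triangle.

turn left 51°, forward 13.2 m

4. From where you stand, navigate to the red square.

turn left 110°, forward 2.5 m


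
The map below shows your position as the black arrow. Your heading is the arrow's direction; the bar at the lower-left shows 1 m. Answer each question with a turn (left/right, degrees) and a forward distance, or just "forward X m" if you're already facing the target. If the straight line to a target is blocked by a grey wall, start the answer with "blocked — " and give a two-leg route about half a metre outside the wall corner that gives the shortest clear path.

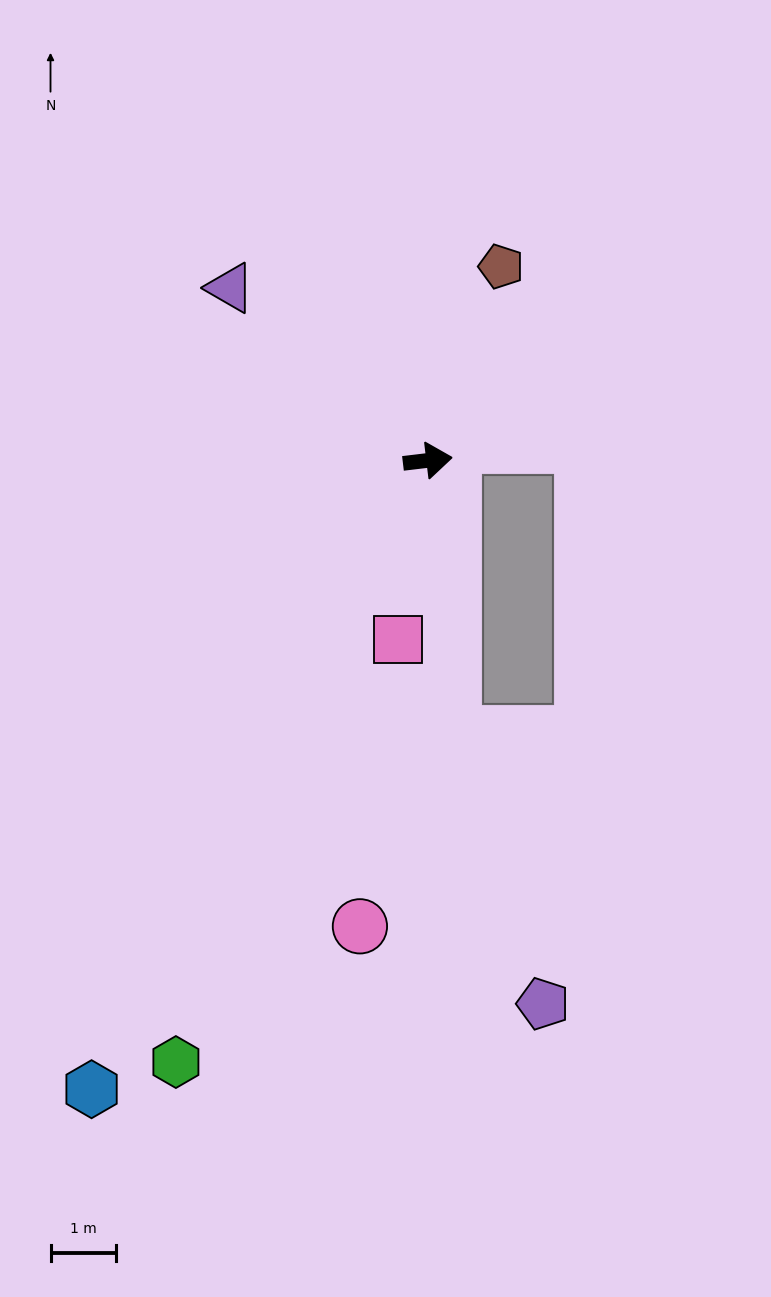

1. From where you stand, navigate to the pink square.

turn right 106°, forward 2.8 m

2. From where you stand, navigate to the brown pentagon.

turn left 63°, forward 3.2 m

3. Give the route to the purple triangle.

turn left 132°, forward 4.0 m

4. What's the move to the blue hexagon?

turn right 125°, forward 10.8 m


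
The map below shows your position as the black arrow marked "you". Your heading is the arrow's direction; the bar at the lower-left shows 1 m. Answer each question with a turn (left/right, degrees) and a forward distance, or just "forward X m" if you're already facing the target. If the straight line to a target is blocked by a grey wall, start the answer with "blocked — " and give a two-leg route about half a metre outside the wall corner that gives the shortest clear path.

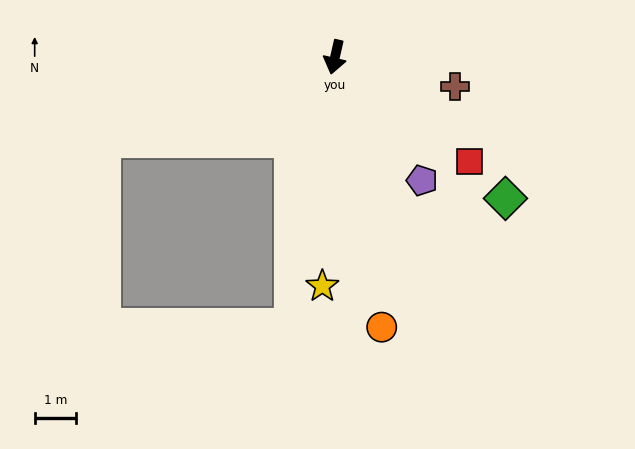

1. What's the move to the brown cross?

turn left 89°, forward 3.0 m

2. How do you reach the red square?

turn left 65°, forward 4.1 m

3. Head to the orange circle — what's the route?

turn left 23°, forward 6.6 m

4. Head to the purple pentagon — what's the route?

turn left 48°, forward 3.6 m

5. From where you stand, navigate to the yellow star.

turn left 10°, forward 5.5 m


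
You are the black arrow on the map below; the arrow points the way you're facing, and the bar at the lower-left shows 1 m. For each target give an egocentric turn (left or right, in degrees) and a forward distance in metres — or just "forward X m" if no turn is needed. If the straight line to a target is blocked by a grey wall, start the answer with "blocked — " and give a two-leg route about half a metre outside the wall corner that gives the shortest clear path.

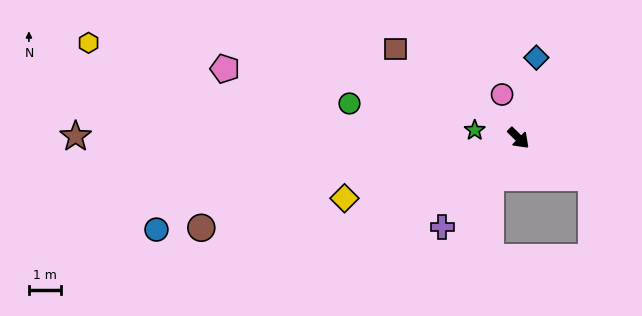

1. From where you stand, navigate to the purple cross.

turn right 86°, forward 3.7 m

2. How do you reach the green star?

turn right 146°, forward 1.4 m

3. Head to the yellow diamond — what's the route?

turn right 116°, forward 5.8 m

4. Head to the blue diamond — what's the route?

turn left 122°, forward 2.6 m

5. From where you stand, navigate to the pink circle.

turn left 155°, forward 1.5 m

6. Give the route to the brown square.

turn right 171°, forward 4.8 m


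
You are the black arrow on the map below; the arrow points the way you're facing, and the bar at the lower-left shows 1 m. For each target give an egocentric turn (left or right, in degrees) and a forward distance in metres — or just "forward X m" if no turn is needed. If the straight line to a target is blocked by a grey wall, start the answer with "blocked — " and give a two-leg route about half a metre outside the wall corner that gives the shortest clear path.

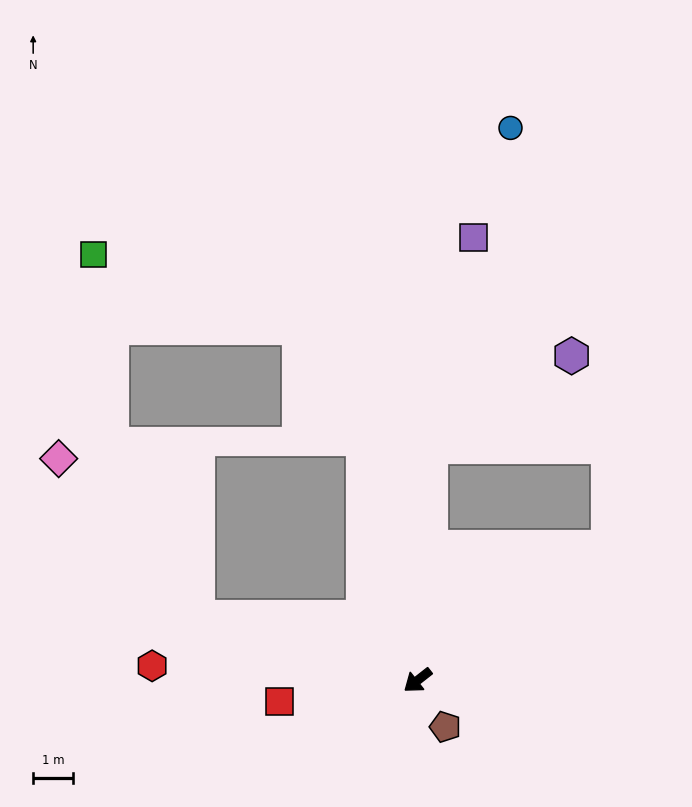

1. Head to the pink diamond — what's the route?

blocked — turn right 54°, forward 5.7 m, then turn right 33°, forward 5.3 m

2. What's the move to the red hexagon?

turn right 41°, forward 6.7 m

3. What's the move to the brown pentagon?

turn left 83°, forward 1.4 m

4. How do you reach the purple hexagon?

blocked — turn right 131°, forward 5.9 m, then turn right 54°, forward 4.2 m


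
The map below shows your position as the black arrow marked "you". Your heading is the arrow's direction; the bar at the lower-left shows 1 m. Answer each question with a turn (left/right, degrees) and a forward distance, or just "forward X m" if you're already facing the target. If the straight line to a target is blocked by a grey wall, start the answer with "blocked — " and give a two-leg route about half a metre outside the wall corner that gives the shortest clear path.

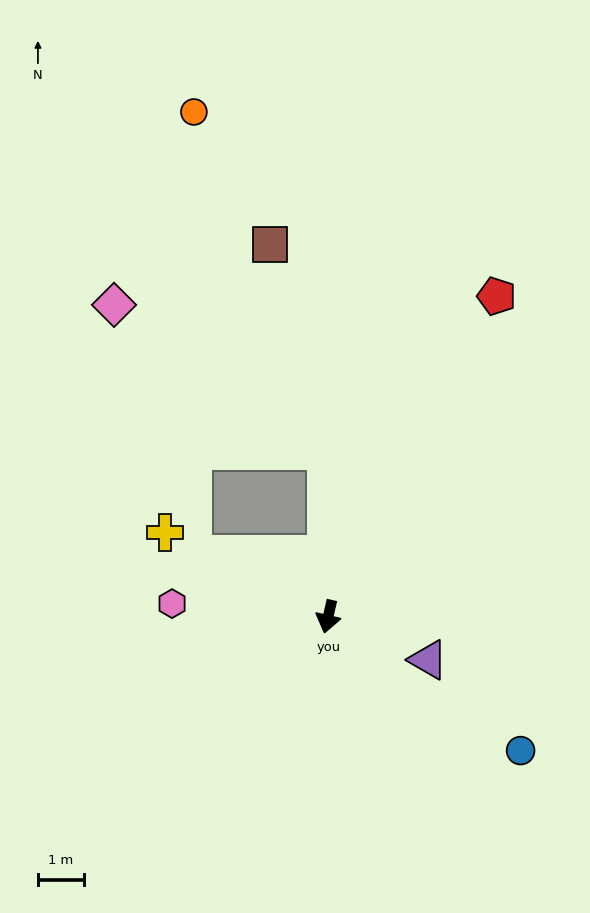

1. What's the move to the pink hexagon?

turn right 82°, forward 3.4 m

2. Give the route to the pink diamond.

blocked — turn right 167°, forward 3.6 m, then turn left 55°, forward 5.6 m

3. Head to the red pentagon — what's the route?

turn left 165°, forward 7.9 m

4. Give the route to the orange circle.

blocked — turn right 102°, forward 3.2 m, then turn right 65°, forward 9.7 m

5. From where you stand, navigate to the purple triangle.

turn left 80°, forward 2.4 m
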